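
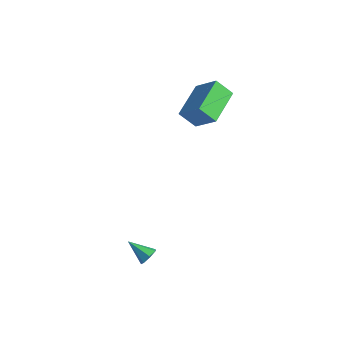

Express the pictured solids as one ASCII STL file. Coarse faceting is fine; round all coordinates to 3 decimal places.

solid 
facet normal 0.807 0.257 -0.532
outer loop
vertex 3.808 -2.49 -1.615
vertex 3.612 -2.723 -2.025
vertex 3.555 -2.238 -1.877
endloop
endfacet
facet normal -0.143 0.640 0.754
outer loop
vertex 3.808 -2.49 -1.615
vertex 3.555 -2.238 -1.877
vertex 2.628 -3.037 -1.375
endloop
endfacet
facet normal 0.806 0.257 -0.533
outer loop
vertex 3.555 -2.238 -1.877
vertex 3.612 -2.723 -2.025
vertex 3.345 -2.352 -2.25
endloop
endfacet
facet normal -0.615 0.781 0.108
outer loop
vertex 3.555 -2.238 -1.877
vertex 3.345 -2.352 -2.25
vertex 2.628 -3.037 -1.375
endloop
endfacet
facet normal 0.807 0.258 -0.532
outer loop
vertex 3.345 -2.352 -2.25
vertex 3.612 -2.723 -2.025
vertex 3.337 -2.745 -2.453
endloop
endfacet
facet normal -0.837 0.264 -0.479
outer loop
vertex 3.345 -2.352 -2.25
vertex 3.337 -2.745 -2.453
vertex 2.628 -3.037 -1.375
endloop
endfacet
facet normal 0.807 0.257 -0.532
outer loop
vertex 3.337 -2.745 -2.453
vertex 3.612 -2.723 -2.025
vertex 3.536 -3.122 -2.333
endloop
endfacet
facet normal -0.643 -0.519 -0.563
outer loop
vertex 3.337 -2.745 -2.453
vertex 3.536 -3.122 -2.333
vertex 2.628 -3.037 -1.375
endloop
endfacet
facet normal 0.807 0.257 -0.532
outer loop
vertex 3.536 -3.122 -2.333
vertex 3.612 -2.723 -2.025
vertex 3.792 -3.198 -1.981
endloop
endfacet
facet normal -0.178 -0.981 -0.082
outer loop
vertex 3.536 -3.122 -2.333
vertex 3.792 -3.198 -1.981
vertex 2.628 -3.037 -1.375
endloop
endfacet
facet normal 0.808 0.257 -0.531
outer loop
vertex 3.792 -3.198 -1.981
vertex 3.612 -2.723 -2.025
vertex 3.913 -2.917 -1.661
endloop
endfacet
facet normal 0.206 -0.773 0.601
outer loop
vertex 3.792 -3.198 -1.981
vertex 3.913 -2.917 -1.661
vertex 2.628 -3.037 -1.375
endloop
endfacet
facet normal 0.808 0.256 -0.531
outer loop
vertex 3.913 -2.917 -1.661
vertex 3.612 -2.723 -2.025
vertex 3.808 -2.49 -1.615
endloop
endfacet
facet normal 0.221 -0.050 0.974
outer loop
vertex 3.913 -2.917 -1.661
vertex 3.808 -2.49 -1.615
vertex 2.628 -3.037 -1.375
endloop
endfacet
facet normal -0.578 -0.405 0.708
outer loop
vertex 2.122 1.915 4.604
vertex 1.467 3.698 5.088
vertex 0.991 1.773 3.599
endloop
endfacet
facet normal 0.334 -0.910 -0.247
outer loop
vertex 1.633 2.222 2.812
vertex 2.122 1.915 4.604
vertex 0.991 1.773 3.599
endloop
endfacet
facet normal -0.579 -0.404 0.708
outer loop
vertex 0.991 1.773 3.599
vertex 1.467 3.698 5.088
vertex 0.336 3.556 4.082
endloop
endfacet
facet normal -0.744 -0.094 -0.661
outer loop
vertex 0.336 3.556 4.082
vertex 1.633 2.222 2.812
vertex 0.991 1.773 3.599
endloop
endfacet
facet normal 0.744 0.094 0.661
outer loop
vertex 2.122 1.915 4.604
vertex 2.109 4.147 4.301
vertex 1.467 3.698 5.088
endloop
endfacet
facet normal 0.334 -0.910 -0.247
outer loop
vertex 2.764 2.364 3.818
vertex 2.122 1.915 4.604
vertex 1.633 2.222 2.812
endloop
endfacet
facet normal 0.744 0.094 0.661
outer loop
vertex 2.764 2.364 3.818
vertex 2.109 4.147 4.301
vertex 2.122 1.915 4.604
endloop
endfacet
facet normal -0.334 0.910 0.247
outer loop
vertex 1.467 3.698 5.088
vertex 2.109 4.147 4.301
vertex 0.336 3.556 4.082
endloop
endfacet
facet normal -0.744 -0.094 -0.661
outer loop
vertex 0.978 4.005 3.296
vertex 1.633 2.222 2.812
vertex 0.336 3.556 4.082
endloop
endfacet
facet normal -0.334 0.910 0.247
outer loop
vertex 0.336 3.556 4.082
vertex 2.109 4.147 4.301
vertex 0.978 4.005 3.296
endloop
endfacet
facet normal 0.579 0.405 -0.708
outer loop
vertex 0.978 4.005 3.296
vertex 2.764 2.364 3.818
vertex 1.633 2.222 2.812
endloop
endfacet
facet normal 0.579 0.404 -0.708
outer loop
vertex 2.109 4.147 4.301
vertex 2.764 2.364 3.818
vertex 0.978 4.005 3.296
endloop
endfacet

endsolid


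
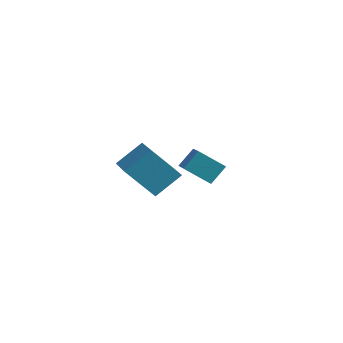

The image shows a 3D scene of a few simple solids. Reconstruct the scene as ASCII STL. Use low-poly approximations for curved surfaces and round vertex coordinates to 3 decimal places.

solid 
facet normal -0.601 0.679 -0.422
outer loop
vertex 1.573 2.348 -1.607
vertex 1.918 3.216 -0.703
vertex 2.855 2.869 -2.595
endloop
endfacet
facet normal -0.265 -0.668 -0.696
outer loop
vertex 3.762 1.844 -1.957
vertex 1.573 2.348 -1.607
vertex 2.855 2.869 -2.595
endloop
endfacet
facet normal -0.601 0.678 -0.422
outer loop
vertex 2.855 2.869 -2.595
vertex 1.918 3.216 -0.703
vertex 3.199 3.737 -1.69
endloop
endfacet
facet normal 0.754 0.306 -0.581
outer loop
vertex 3.199 3.737 -1.69
vertex 3.762 1.844 -1.957
vertex 2.855 2.869 -2.595
endloop
endfacet
facet normal -0.754 -0.306 0.581
outer loop
vertex 1.573 2.348 -1.607
vertex 2.825 2.191 -0.065
vertex 1.918 3.216 -0.703
endloop
endfacet
facet normal -0.265 -0.667 -0.696
outer loop
vertex 2.481 1.323 -0.97
vertex 1.573 2.348 -1.607
vertex 3.762 1.844 -1.957
endloop
endfacet
facet normal -0.754 -0.307 0.581
outer loop
vertex 2.481 1.323 -0.97
vertex 2.825 2.191 -0.065
vertex 1.573 2.348 -1.607
endloop
endfacet
facet normal 0.265 0.667 0.696
outer loop
vertex 1.918 3.216 -0.703
vertex 2.825 2.191 -0.065
vertex 3.199 3.737 -1.69
endloop
endfacet
facet normal 0.754 0.306 -0.582
outer loop
vertex 4.107 2.712 -1.053
vertex 3.762 1.844 -1.957
vertex 3.199 3.737 -1.69
endloop
endfacet
facet normal 0.265 0.667 0.696
outer loop
vertex 3.199 3.737 -1.69
vertex 2.825 2.191 -0.065
vertex 4.107 2.712 -1.053
endloop
endfacet
facet normal 0.601 -0.679 0.422
outer loop
vertex 4.107 2.712 -1.053
vertex 2.481 1.323 -0.97
vertex 3.762 1.844 -1.957
endloop
endfacet
facet normal 0.601 -0.678 0.422
outer loop
vertex 2.825 2.191 -0.065
vertex 2.481 1.323 -0.97
vertex 4.107 2.712 -1.053
endloop
endfacet
facet normal -0.670 0.679 -0.301
outer loop
vertex 2.077 -1.886 2.408
vertex 3.407 -1.286 0.801
vertex 1.347 -3.07 1.362
endloop
endfacet
facet normal -0.613 -0.276 0.740
outer loop
vertex 2.673 -4.414 1.959
vertex 2.077 -1.886 2.408
vertex 1.347 -3.07 1.362
endloop
endfacet
facet normal -0.670 0.679 -0.301
outer loop
vertex 1.347 -3.07 1.362
vertex 3.407 -1.286 0.801
vertex 2.677 -2.47 -0.244
endloop
endfacet
facet normal -0.419 -0.680 -0.601
outer loop
vertex 2.677 -2.47 -0.244
vertex 2.673 -4.414 1.959
vertex 1.347 -3.07 1.362
endloop
endfacet
facet normal 0.419 0.681 0.601
outer loop
vertex 2.077 -1.886 2.408
vertex 4.733 -2.63 1.398
vertex 3.407 -1.286 0.801
endloop
endfacet
facet normal -0.613 -0.276 0.741
outer loop
vertex 3.403 -3.23 3.004
vertex 2.077 -1.886 2.408
vertex 2.673 -4.414 1.959
endloop
endfacet
facet normal 0.419 0.680 0.601
outer loop
vertex 3.403 -3.23 3.004
vertex 4.733 -2.63 1.398
vertex 2.077 -1.886 2.408
endloop
endfacet
facet normal 0.613 0.276 -0.741
outer loop
vertex 3.407 -1.286 0.801
vertex 4.733 -2.63 1.398
vertex 2.677 -2.47 -0.244
endloop
endfacet
facet normal -0.419 -0.680 -0.601
outer loop
vertex 4.003 -3.814 0.352
vertex 2.673 -4.414 1.959
vertex 2.677 -2.47 -0.244
endloop
endfacet
facet normal 0.613 0.276 -0.740
outer loop
vertex 2.677 -2.47 -0.244
vertex 4.733 -2.63 1.398
vertex 4.003 -3.814 0.352
endloop
endfacet
facet normal 0.670 -0.679 0.301
outer loop
vertex 4.003 -3.814 0.352
vertex 3.403 -3.23 3.004
vertex 2.673 -4.414 1.959
endloop
endfacet
facet normal 0.670 -0.679 0.301
outer loop
vertex 4.733 -2.63 1.398
vertex 3.403 -3.23 3.004
vertex 4.003 -3.814 0.352
endloop
endfacet

endsolid


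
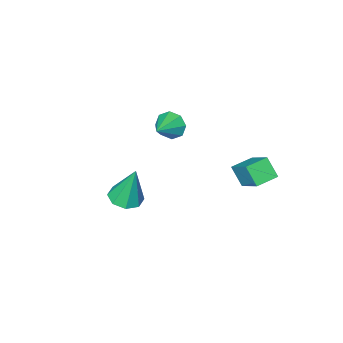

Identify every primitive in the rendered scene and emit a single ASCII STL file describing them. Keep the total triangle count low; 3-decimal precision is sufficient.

solid 
facet normal -0.987 0.065 0.145
outer loop
vertex -4.605 2.465 0.511
vertex -4.335 3.938 1.697
vertex -4.69 3.218 -0.406
endloop
endfacet
facet normal -0.141 -0.771 -0.620
outer loop
vertex -3.525 3.142 -0.577
vertex -4.605 2.465 0.511
vertex -4.69 3.218 -0.406
endloop
endfacet
facet normal -0.987 0.065 0.145
outer loop
vertex -4.69 3.218 -0.406
vertex -4.335 3.938 1.697
vertex -4.42 4.691 0.779
endloop
endfacet
facet normal -0.072 0.633 -0.771
outer loop
vertex -4.42 4.691 0.779
vertex -3.525 3.142 -0.577
vertex -4.69 3.218 -0.406
endloop
endfacet
facet normal 0.072 -0.633 0.770
outer loop
vertex -4.605 2.465 0.511
vertex -3.17 3.862 1.526
vertex -4.335 3.938 1.697
endloop
endfacet
facet normal -0.141 -0.772 -0.620
outer loop
vertex -3.44 2.389 0.341
vertex -4.605 2.465 0.511
vertex -3.525 3.142 -0.577
endloop
endfacet
facet normal 0.071 -0.633 0.771
outer loop
vertex -3.44 2.389 0.341
vertex -3.17 3.862 1.526
vertex -4.605 2.465 0.511
endloop
endfacet
facet normal 0.141 0.772 0.620
outer loop
vertex -4.335 3.938 1.697
vertex -3.17 3.862 1.526
vertex -4.42 4.691 0.779
endloop
endfacet
facet normal -0.071 0.633 -0.771
outer loop
vertex -3.255 4.615 0.609
vertex -3.525 3.142 -0.577
vertex -4.42 4.691 0.779
endloop
endfacet
facet normal 0.141 0.771 0.620
outer loop
vertex -4.42 4.691 0.779
vertex -3.17 3.862 1.526
vertex -3.255 4.615 0.609
endloop
endfacet
facet normal 0.987 -0.065 -0.144
outer loop
vertex -3.255 4.615 0.609
vertex -3.44 2.389 0.341
vertex -3.525 3.142 -0.577
endloop
endfacet
facet normal 0.987 -0.065 -0.145
outer loop
vertex -3.17 3.862 1.526
vertex -3.44 2.389 0.341
vertex -3.255 4.615 0.609
endloop
endfacet
facet normal -0.836 -0.407 -0.368
outer loop
vertex -1.723 -0.941 1.273
vertex -2.134 -0.699 1.939
vertex -1.972 -0.369 1.206
endloop
endfacet
facet normal 0.720 0.237 -0.652
outer loop
vertex -1.723 -0.941 1.273
vertex -1.972 -0.369 1.206
vertex -0.906 -0.101 2.481
endloop
endfacet
facet normal -0.836 -0.407 -0.368
outer loop
vertex -1.972 -0.369 1.206
vertex -2.134 -0.699 1.939
vertex -2.316 0.01 1.569
endloop
endfacet
facet normal 0.372 0.796 -0.478
outer loop
vertex -1.972 -0.369 1.206
vertex -2.316 0.01 1.569
vertex -0.906 -0.101 2.481
endloop
endfacet
facet normal -0.836 -0.407 -0.368
outer loop
vertex -2.316 0.01 1.569
vertex -2.134 -0.699 1.939
vertex -2.554 -0.026 2.149
endloop
endfacet
facet normal 0.030 0.997 0.074
outer loop
vertex -2.316 0.01 1.569
vertex -2.554 -0.026 2.149
vertex -0.906 -0.101 2.481
endloop
endfacet
facet normal -0.836 -0.407 -0.369
outer loop
vertex -2.554 -0.026 2.149
vertex -2.134 -0.699 1.939
vertex -2.546 -0.457 2.606
endloop
endfacet
facet normal -0.105 0.723 0.683
outer loop
vertex -2.554 -0.026 2.149
vertex -2.546 -0.457 2.606
vertex -0.906 -0.101 2.481
endloop
endfacet
facet normal -0.836 -0.406 -0.369
outer loop
vertex -2.546 -0.457 2.606
vertex -2.134 -0.699 1.939
vertex -2.297 -1.029 2.672
endloop
endfacet
facet normal 0.046 0.134 0.990
outer loop
vertex -2.546 -0.457 2.606
vertex -2.297 -1.029 2.672
vertex -0.906 -0.101 2.481
endloop
endfacet
facet normal -0.836 -0.406 -0.369
outer loop
vertex -2.297 -1.029 2.672
vertex -2.134 -0.699 1.939
vertex -1.953 -1.408 2.309
endloop
endfacet
facet normal 0.394 -0.423 0.816
outer loop
vertex -2.297 -1.029 2.672
vertex -1.953 -1.408 2.309
vertex -0.906 -0.101 2.481
endloop
endfacet
facet normal -0.836 -0.406 -0.369
outer loop
vertex -1.953 -1.408 2.309
vertex -2.134 -0.699 1.939
vertex -1.715 -1.371 1.729
endloop
endfacet
facet normal 0.736 -0.624 0.262
outer loop
vertex -1.953 -1.408 2.309
vertex -1.715 -1.371 1.729
vertex -0.906 -0.101 2.481
endloop
endfacet
facet normal -0.836 -0.406 -0.368
outer loop
vertex -1.715 -1.371 1.729
vertex -2.134 -0.699 1.939
vertex -1.723 -0.941 1.273
endloop
endfacet
facet normal 0.871 -0.350 -0.345
outer loop
vertex -1.715 -1.371 1.729
vertex -1.723 -0.941 1.273
vertex -0.906 -0.101 2.481
endloop
endfacet
facet normal 0.118 -0.225 -0.967
outer loop
vertex 3.074 2.192 0.799
vertex 2.236 2.008 0.74
vertex 2.711 2.716 0.633
endloop
endfacet
facet normal 0.734 0.606 0.306
outer loop
vertex 3.074 2.192 0.799
vertex 2.711 2.716 0.633
vertex 1.984 2.492 2.82
endloop
endfacet
facet normal 0.117 -0.225 -0.967
outer loop
vertex 2.711 2.716 0.633
vertex 2.236 2.008 0.74
vertex 2.07 2.825 0.53
endloop
endfacet
facet normal 0.143 0.979 0.148
outer loop
vertex 2.711 2.716 0.633
vertex 2.07 2.825 0.53
vertex 1.984 2.492 2.82
endloop
endfacet
facet normal 0.117 -0.225 -0.967
outer loop
vertex 2.07 2.825 0.53
vertex 2.236 2.008 0.74
vertex 1.526 2.455 0.55
endloop
endfacet
facet normal -0.557 0.824 0.099
outer loop
vertex 2.07 2.825 0.53
vertex 1.526 2.455 0.55
vertex 1.984 2.492 2.82
endloop
endfacet
facet normal 0.117 -0.226 -0.967
outer loop
vertex 1.526 2.455 0.55
vertex 2.236 2.008 0.74
vertex 1.398 1.823 0.682
endloop
endfacet
facet normal -0.954 0.233 0.189
outer loop
vertex 1.526 2.455 0.55
vertex 1.398 1.823 0.682
vertex 1.984 2.492 2.82
endloop
endfacet
facet normal 0.117 -0.226 -0.967
outer loop
vertex 1.398 1.823 0.682
vertex 2.236 2.008 0.74
vertex 1.76 1.299 0.848
endloop
endfacet
facet normal -0.816 -0.449 0.364
outer loop
vertex 1.398 1.823 0.682
vertex 1.76 1.299 0.848
vertex 1.984 2.492 2.82
endloop
endfacet
facet normal 0.117 -0.226 -0.967
outer loop
vertex 1.76 1.299 0.848
vertex 2.236 2.008 0.74
vertex 2.401 1.19 0.951
endloop
endfacet
facet normal -0.224 -0.822 0.523
outer loop
vertex 1.76 1.299 0.848
vertex 2.401 1.19 0.951
vertex 1.984 2.492 2.82
endloop
endfacet
facet normal 0.118 -0.226 -0.967
outer loop
vertex 2.401 1.19 0.951
vertex 2.236 2.008 0.74
vertex 2.945 1.56 0.931
endloop
endfacet
facet normal 0.476 -0.668 0.572
outer loop
vertex 2.401 1.19 0.951
vertex 2.945 1.56 0.931
vertex 1.984 2.492 2.82
endloop
endfacet
facet normal 0.118 -0.226 -0.967
outer loop
vertex 2.945 1.56 0.931
vertex 2.236 2.008 0.74
vertex 3.074 2.192 0.799
endloop
endfacet
facet normal 0.873 -0.077 0.482
outer loop
vertex 2.945 1.56 0.931
vertex 3.074 2.192 0.799
vertex 1.984 2.492 2.82
endloop
endfacet

endsolid


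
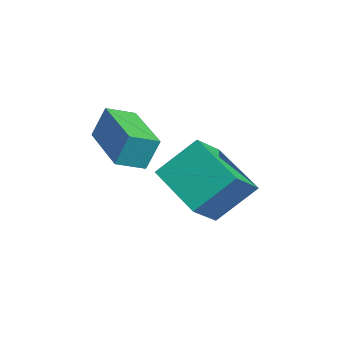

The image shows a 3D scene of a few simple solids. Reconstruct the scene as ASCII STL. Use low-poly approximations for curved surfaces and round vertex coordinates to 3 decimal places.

solid 
facet normal -0.669 0.510 -0.540
outer loop
vertex -0.087 0.491 -2.25
vertex -0.165 1.61 -1.095
vertex 1.388 1.498 -3.127
endloop
endfacet
facet normal 0.048 -0.695 -0.717
outer loop
vertex 2.185 0.89 -2.485
vertex -0.087 0.491 -2.25
vertex 1.388 1.498 -3.127
endloop
endfacet
facet normal -0.669 0.511 -0.540
outer loop
vertex 1.388 1.498 -3.127
vertex -0.165 1.61 -1.095
vertex 1.311 2.617 -1.972
endloop
endfacet
facet normal 0.741 0.506 -0.441
outer loop
vertex 1.311 2.617 -1.972
vertex 2.185 0.89 -2.485
vertex 1.388 1.498 -3.127
endloop
endfacet
facet normal -0.741 -0.506 0.441
outer loop
vertex -0.087 0.491 -2.25
vertex 0.632 1.002 -0.453
vertex -0.165 1.61 -1.095
endloop
endfacet
facet normal 0.048 -0.695 -0.717
outer loop
vertex 0.709 -0.117 -1.608
vertex -0.087 0.491 -2.25
vertex 2.185 0.89 -2.485
endloop
endfacet
facet normal -0.742 -0.506 0.441
outer loop
vertex 0.709 -0.117 -1.608
vertex 0.632 1.002 -0.453
vertex -0.087 0.491 -2.25
endloop
endfacet
facet normal -0.048 0.695 0.717
outer loop
vertex -0.165 1.61 -1.095
vertex 0.632 1.002 -0.453
vertex 1.311 2.617 -1.972
endloop
endfacet
facet normal 0.742 0.506 -0.440
outer loop
vertex 2.107 2.009 -1.33
vertex 2.185 0.89 -2.485
vertex 1.311 2.617 -1.972
endloop
endfacet
facet normal -0.048 0.695 0.717
outer loop
vertex 1.311 2.617 -1.972
vertex 0.632 1.002 -0.453
vertex 2.107 2.009 -1.33
endloop
endfacet
facet normal 0.669 -0.511 0.540
outer loop
vertex 2.107 2.009 -1.33
vertex 0.709 -0.117 -1.608
vertex 2.185 0.89 -2.485
endloop
endfacet
facet normal 0.669 -0.511 0.539
outer loop
vertex 0.632 1.002 -0.453
vertex 0.709 -0.117 -1.608
vertex 2.107 2.009 -1.33
endloop
endfacet
facet normal -0.929 -0.323 0.181
outer loop
vertex 2.0 -1.357 1.116
vertex 1.682 -0.595 0.842
vertex 1.942 -1.723 0.165
endloop
endfacet
facet normal 0.365 -0.876 0.315
outer loop
vertex 3.838 -1.065 -0.202
vertex 2.0 -1.357 1.116
vertex 1.942 -1.723 0.165
endloop
endfacet
facet normal -0.930 -0.322 0.180
outer loop
vertex 1.942 -1.723 0.165
vertex 1.682 -0.595 0.842
vertex 1.625 -0.961 -0.109
endloop
endfacet
facet normal -0.056 -0.358 -0.932
outer loop
vertex 1.625 -0.961 -0.109
vertex 3.838 -1.065 -0.202
vertex 1.942 -1.723 0.165
endloop
endfacet
facet normal 0.056 0.358 0.932
outer loop
vertex 2.0 -1.357 1.116
vertex 3.578 0.063 0.475
vertex 1.682 -0.595 0.842
endloop
endfacet
facet normal 0.365 -0.876 0.315
outer loop
vertex 3.895 -0.699 0.749
vertex 2.0 -1.357 1.116
vertex 3.838 -1.065 -0.202
endloop
endfacet
facet normal 0.056 0.358 0.932
outer loop
vertex 3.895 -0.699 0.749
vertex 3.578 0.063 0.475
vertex 2.0 -1.357 1.116
endloop
endfacet
facet normal -0.365 0.876 -0.315
outer loop
vertex 1.682 -0.595 0.842
vertex 3.578 0.063 0.475
vertex 1.625 -0.961 -0.109
endloop
endfacet
facet normal -0.056 -0.358 -0.932
outer loop
vertex 3.52 -0.303 -0.476
vertex 3.838 -1.065 -0.202
vertex 1.625 -0.961 -0.109
endloop
endfacet
facet normal -0.365 0.876 -0.315
outer loop
vertex 1.625 -0.961 -0.109
vertex 3.578 0.063 0.475
vertex 3.52 -0.303 -0.476
endloop
endfacet
facet normal 0.929 0.323 -0.180
outer loop
vertex 3.52 -0.303 -0.476
vertex 3.895 -0.699 0.749
vertex 3.838 -1.065 -0.202
endloop
endfacet
facet normal 0.929 0.322 -0.181
outer loop
vertex 3.578 0.063 0.475
vertex 3.895 -0.699 0.749
vertex 3.52 -0.303 -0.476
endloop
endfacet

endsolid


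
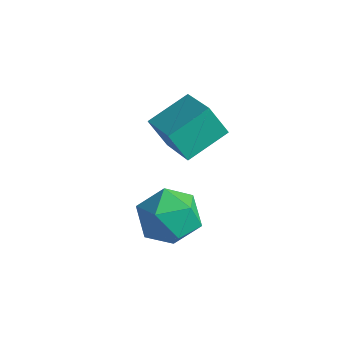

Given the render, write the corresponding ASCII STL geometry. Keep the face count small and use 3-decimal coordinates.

solid 
facet normal -0.439 0.757 0.483
outer loop
vertex -1.391 2.561 -2.637
vertex -2.155 2.267 -2.871
vertex -1.804 2.005 -2.141
endloop
endfacet
facet normal 0.175 0.580 0.796
outer loop
vertex -1.391 2.561 -2.637
vertex -1.804 2.005 -2.141
vertex -0.965 1.923 -2.266
endloop
endfacet
facet normal 0.696 0.646 0.312
outer loop
vertex -1.391 2.561 -2.637
vertex -0.965 1.923 -2.266
vertex -0.798 2.133 -3.074
endloop
endfacet
facet normal 0.403 0.865 -0.300
outer loop
vertex -1.391 2.561 -2.637
vertex -0.798 2.133 -3.074
vertex -1.533 2.346 -3.448
endloop
endfacet
facet normal -0.300 0.934 -0.195
outer loop
vertex -1.391 2.561 -2.637
vertex -1.533 2.346 -3.448
vertex -2.155 2.267 -2.871
endloop
endfacet
facet normal 0.136 -0.108 0.985
outer loop
vertex -0.965 1.923 -2.266
vertex -1.804 2.005 -2.141
vertex -1.467 1.234 -2.272
endloop
endfacet
facet normal -0.860 0.180 0.478
outer loop
vertex -1.804 2.005 -2.141
vertex -2.155 2.267 -2.871
vertex -2.202 1.447 -2.646
endloop
endfacet
facet normal -0.633 0.466 -0.618
outer loop
vertex -2.155 2.267 -2.871
vertex -1.533 2.346 -3.448
vertex -2.035 1.657 -3.454
endloop
endfacet
facet normal 0.504 0.354 -0.788
outer loop
vertex -1.533 2.346 -3.448
vertex -0.798 2.133 -3.074
vertex -1.196 1.575 -3.579
endloop
endfacet
facet normal 0.979 -0.001 0.202
outer loop
vertex -0.798 2.133 -3.074
vertex -0.965 1.923 -2.266
vertex -0.845 1.313 -2.849
endloop
endfacet
facet normal -0.403 -0.865 0.300
outer loop
vertex -1.609 1.019 -3.083
vertex -1.467 1.234 -2.272
vertex -2.202 1.447 -2.646
endloop
endfacet
facet normal -0.696 -0.646 -0.312
outer loop
vertex -1.609 1.019 -3.083
vertex -2.202 1.447 -2.646
vertex -2.035 1.657 -3.454
endloop
endfacet
facet normal -0.175 -0.580 -0.796
outer loop
vertex -1.609 1.019 -3.083
vertex -2.035 1.657 -3.454
vertex -1.196 1.575 -3.579
endloop
endfacet
facet normal 0.439 -0.757 -0.483
outer loop
vertex -1.609 1.019 -3.083
vertex -1.196 1.575 -3.579
vertex -0.845 1.313 -2.849
endloop
endfacet
facet normal 0.300 -0.934 0.195
outer loop
vertex -1.609 1.019 -3.083
vertex -0.845 1.313 -2.849
vertex -1.467 1.234 -2.272
endloop
endfacet
facet normal -0.504 -0.354 0.788
outer loop
vertex -2.202 1.447 -2.646
vertex -1.467 1.234 -2.272
vertex -1.804 2.005 -2.141
endloop
endfacet
facet normal -0.979 0.001 -0.202
outer loop
vertex -2.035 1.657 -3.454
vertex -2.202 1.447 -2.646
vertex -2.155 2.267 -2.871
endloop
endfacet
facet normal -0.136 0.108 -0.985
outer loop
vertex -1.196 1.575 -3.579
vertex -2.035 1.657 -3.454
vertex -1.533 2.346 -3.448
endloop
endfacet
facet normal 0.860 -0.180 -0.478
outer loop
vertex -0.845 1.313 -2.849
vertex -1.196 1.575 -3.579
vertex -0.798 2.133 -3.074
endloop
endfacet
facet normal 0.633 -0.466 0.618
outer loop
vertex -1.467 1.234 -2.272
vertex -0.845 1.313 -2.849
vertex -0.965 1.923 -2.266
endloop
endfacet
facet normal -0.526 -0.150 0.837
outer loop
vertex -1.409 3.162 0.301
vertex -2.434 3.699 -0.247
vertex -1.754 2.088 -0.108
endloop
endfacet
facet normal 0.800 -0.420 0.428
outer loop
vertex -1.286 2.221 -0.853
vertex -1.409 3.162 0.301
vertex -1.754 2.088 -0.108
endloop
endfacet
facet normal -0.526 -0.150 0.837
outer loop
vertex -1.754 2.088 -0.108
vertex -2.434 3.699 -0.247
vertex -2.779 2.625 -0.656
endloop
endfacet
facet normal -0.287 -0.895 -0.340
outer loop
vertex -2.779 2.625 -0.656
vertex -1.286 2.221 -0.853
vertex -1.754 2.088 -0.108
endloop
endfacet
facet normal 0.287 0.895 0.340
outer loop
vertex -1.409 3.162 0.301
vertex -1.966 3.832 -0.992
vertex -2.434 3.699 -0.247
endloop
endfacet
facet normal 0.800 -0.420 0.428
outer loop
vertex -0.941 3.295 -0.444
vertex -1.409 3.162 0.301
vertex -1.286 2.221 -0.853
endloop
endfacet
facet normal 0.287 0.895 0.340
outer loop
vertex -0.941 3.295 -0.444
vertex -1.966 3.832 -0.992
vertex -1.409 3.162 0.301
endloop
endfacet
facet normal -0.800 0.420 -0.428
outer loop
vertex -2.434 3.699 -0.247
vertex -1.966 3.832 -0.992
vertex -2.779 2.625 -0.656
endloop
endfacet
facet normal -0.287 -0.895 -0.340
outer loop
vertex -2.311 2.758 -1.401
vertex -1.286 2.221 -0.853
vertex -2.779 2.625 -0.656
endloop
endfacet
facet normal -0.800 0.420 -0.428
outer loop
vertex -2.779 2.625 -0.656
vertex -1.966 3.832 -0.992
vertex -2.311 2.758 -1.401
endloop
endfacet
facet normal 0.526 0.150 -0.837
outer loop
vertex -2.311 2.758 -1.401
vertex -0.941 3.295 -0.444
vertex -1.286 2.221 -0.853
endloop
endfacet
facet normal 0.526 0.150 -0.837
outer loop
vertex -1.966 3.832 -0.992
vertex -0.941 3.295 -0.444
vertex -2.311 2.758 -1.401
endloop
endfacet

endsolid


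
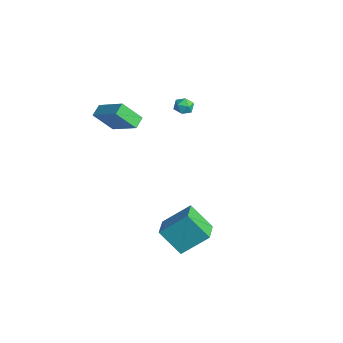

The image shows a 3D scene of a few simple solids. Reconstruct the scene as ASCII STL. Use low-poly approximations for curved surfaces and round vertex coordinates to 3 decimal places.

solid 
facet normal -0.533 0.745 0.401
outer loop
vertex -4.593 -2.698 3.415
vertex -2.874 -2.064 4.522
vertex -4.133 -1.67 2.114
endloop
endfacet
facet normal -0.803 -0.296 -0.518
outer loop
vertex -3.686 -2.296 1.778
vertex -4.593 -2.698 3.415
vertex -4.133 -1.67 2.114
endloop
endfacet
facet normal -0.533 0.745 0.401
outer loop
vertex -4.133 -1.67 2.114
vertex -2.874 -2.064 4.522
vertex -2.415 -1.036 3.221
endloop
endfacet
facet normal 0.267 0.597 -0.757
outer loop
vertex -2.415 -1.036 3.221
vertex -3.686 -2.296 1.778
vertex -4.133 -1.67 2.114
endloop
endfacet
facet normal -0.267 -0.597 0.757
outer loop
vertex -4.593 -2.698 3.415
vertex -2.427 -2.69 4.186
vertex -2.874 -2.064 4.522
endloop
endfacet
facet normal -0.803 -0.297 -0.518
outer loop
vertex -4.145 -3.324 3.079
vertex -4.593 -2.698 3.415
vertex -3.686 -2.296 1.778
endloop
endfacet
facet normal -0.267 -0.597 0.756
outer loop
vertex -4.145 -3.324 3.079
vertex -2.427 -2.69 4.186
vertex -4.593 -2.698 3.415
endloop
endfacet
facet normal 0.803 0.296 0.517
outer loop
vertex -2.874 -2.064 4.522
vertex -2.427 -2.69 4.186
vertex -2.415 -1.036 3.221
endloop
endfacet
facet normal 0.267 0.597 -0.756
outer loop
vertex -1.967 -1.662 2.885
vertex -3.686 -2.296 1.778
vertex -2.415 -1.036 3.221
endloop
endfacet
facet normal 0.802 0.296 0.518
outer loop
vertex -2.415 -1.036 3.221
vertex -2.427 -2.69 4.186
vertex -1.967 -1.662 2.885
endloop
endfacet
facet normal 0.533 -0.745 -0.401
outer loop
vertex -1.967 -1.662 2.885
vertex -4.145 -3.324 3.079
vertex -3.686 -2.296 1.778
endloop
endfacet
facet normal 0.533 -0.745 -0.400
outer loop
vertex -2.427 -2.69 4.186
vertex -4.145 -3.324 3.079
vertex -1.967 -1.662 2.885
endloop
endfacet
facet normal -0.549 -0.420 0.722
outer loop
vertex 3.782 -1.476 -0.535
vertex 2.54 -0.601 -0.971
vertex 3.2 -2.95 -1.835
endloop
endfacet
facet normal 0.786 -0.553 0.276
outer loop
vertex 4.26 -2.139 -3.229
vertex 3.782 -1.476 -0.535
vertex 3.2 -2.95 -1.835
endloop
endfacet
facet normal -0.549 -0.420 0.722
outer loop
vertex 3.2 -2.95 -1.835
vertex 2.54 -0.601 -0.971
vertex 1.958 -2.075 -2.271
endloop
endfacet
facet normal -0.284 -0.719 -0.634
outer loop
vertex 1.958 -2.075 -2.271
vertex 4.26 -2.139 -3.229
vertex 3.2 -2.95 -1.835
endloop
endfacet
facet normal 0.284 0.719 0.634
outer loop
vertex 3.782 -1.476 -0.535
vertex 3.6 0.21 -2.365
vertex 2.54 -0.601 -0.971
endloop
endfacet
facet normal 0.786 -0.553 0.276
outer loop
vertex 4.842 -0.665 -1.929
vertex 3.782 -1.476 -0.535
vertex 4.26 -2.139 -3.229
endloop
endfacet
facet normal 0.284 0.719 0.634
outer loop
vertex 4.842 -0.665 -1.929
vertex 3.6 0.21 -2.365
vertex 3.782 -1.476 -0.535
endloop
endfacet
facet normal -0.786 0.553 -0.276
outer loop
vertex 2.54 -0.601 -0.971
vertex 3.6 0.21 -2.365
vertex 1.958 -2.075 -2.271
endloop
endfacet
facet normal -0.284 -0.719 -0.634
outer loop
vertex 3.018 -1.264 -3.665
vertex 4.26 -2.139 -3.229
vertex 1.958 -2.075 -2.271
endloop
endfacet
facet normal -0.786 0.553 -0.276
outer loop
vertex 1.958 -2.075 -2.271
vertex 3.6 0.21 -2.365
vertex 3.018 -1.264 -3.665
endloop
endfacet
facet normal 0.549 0.420 -0.722
outer loop
vertex 3.018 -1.264 -3.665
vertex 4.842 -0.665 -1.929
vertex 4.26 -2.139 -3.229
endloop
endfacet
facet normal 0.549 0.420 -0.722
outer loop
vertex 3.6 0.21 -2.365
vertex 4.842 -0.665 -1.929
vertex 3.018 -1.264 -3.665
endloop
endfacet
facet normal -0.754 0.557 -0.348
outer loop
vertex -3.782 2.744 1.736
vertex -4.197 2.234 1.819
vertex -4.103 2.668 2.31
endloop
endfacet
facet normal -0.267 0.963 -0.022
outer loop
vertex -3.782 2.744 1.736
vertex -4.103 2.668 2.31
vertex -3.465 2.845 2.309
endloop
endfacet
facet normal 0.359 0.865 -0.351
outer loop
vertex -3.782 2.744 1.736
vertex -3.465 2.845 2.309
vertex -3.164 2.52 1.816
endloop
endfacet
facet normal 0.258 0.396 -0.881
outer loop
vertex -3.782 2.744 1.736
vertex -3.164 2.52 1.816
vertex -3.616 2.142 1.514
endloop
endfacet
facet normal -0.429 0.206 -0.879
outer loop
vertex -3.782 2.744 1.736
vertex -3.616 2.142 1.514
vertex -4.197 2.234 1.819
endloop
endfacet
facet normal -0.202 0.734 0.649
outer loop
vertex -3.465 2.845 2.309
vertex -4.103 2.668 2.31
vertex -3.684 2.398 2.746
endloop
endfacet
facet normal -0.990 0.076 0.123
outer loop
vertex -4.103 2.668 2.31
vertex -4.197 2.234 1.819
vertex -4.136 2.02 2.444
endloop
endfacet
facet normal -0.464 -0.492 -0.736
outer loop
vertex -4.197 2.234 1.819
vertex -3.616 2.142 1.514
vertex -3.835 1.695 1.951
endloop
endfacet
facet normal 0.649 -0.186 -0.738
outer loop
vertex -3.616 2.142 1.514
vertex -3.164 2.52 1.816
vertex -3.197 1.872 1.95
endloop
endfacet
facet normal 0.811 0.573 0.117
outer loop
vertex -3.164 2.52 1.816
vertex -3.465 2.845 2.309
vertex -3.103 2.306 2.441
endloop
endfacet
facet normal -0.258 -0.396 0.881
outer loop
vertex -3.518 1.796 2.524
vertex -3.684 2.398 2.746
vertex -4.136 2.02 2.444
endloop
endfacet
facet normal -0.359 -0.865 0.351
outer loop
vertex -3.518 1.796 2.524
vertex -4.136 2.02 2.444
vertex -3.835 1.695 1.951
endloop
endfacet
facet normal 0.267 -0.963 0.022
outer loop
vertex -3.518 1.796 2.524
vertex -3.835 1.695 1.951
vertex -3.197 1.872 1.95
endloop
endfacet
facet normal 0.754 -0.557 0.348
outer loop
vertex -3.518 1.796 2.524
vertex -3.197 1.872 1.95
vertex -3.103 2.306 2.441
endloop
endfacet
facet normal 0.429 -0.206 0.879
outer loop
vertex -3.518 1.796 2.524
vertex -3.103 2.306 2.441
vertex -3.684 2.398 2.746
endloop
endfacet
facet normal -0.649 0.186 0.738
outer loop
vertex -4.136 2.02 2.444
vertex -3.684 2.398 2.746
vertex -4.103 2.668 2.31
endloop
endfacet
facet normal -0.811 -0.573 -0.117
outer loop
vertex -3.835 1.695 1.951
vertex -4.136 2.02 2.444
vertex -4.197 2.234 1.819
endloop
endfacet
facet normal 0.202 -0.734 -0.649
outer loop
vertex -3.197 1.872 1.95
vertex -3.835 1.695 1.951
vertex -3.616 2.142 1.514
endloop
endfacet
facet normal 0.990 -0.076 -0.123
outer loop
vertex -3.103 2.306 2.441
vertex -3.197 1.872 1.95
vertex -3.164 2.52 1.816
endloop
endfacet
facet normal 0.464 0.492 0.736
outer loop
vertex -3.684 2.398 2.746
vertex -3.103 2.306 2.441
vertex -3.465 2.845 2.309
endloop
endfacet

endsolid


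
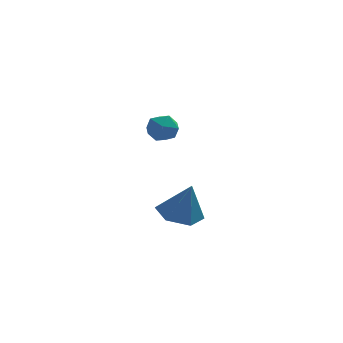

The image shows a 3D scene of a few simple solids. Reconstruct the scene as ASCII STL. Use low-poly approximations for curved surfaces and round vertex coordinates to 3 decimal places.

solid 
facet normal -0.272 0.161 -0.949
outer loop
vertex 0.722 2.634 -3.143
vertex -0.321 2.698 -2.833
vertex 0.296 3.596 -2.858
endloop
endfacet
facet normal 0.907 0.320 0.275
outer loop
vertex 0.722 2.634 -3.143
vertex 0.296 3.596 -2.858
vertex 0.181 2.402 -1.087
endloop
endfacet
facet normal -0.272 0.161 -0.949
outer loop
vertex 0.296 3.596 -2.858
vertex -0.321 2.698 -2.833
vertex -0.747 3.66 -2.548
endloop
endfacet
facet normal 0.214 0.803 0.556
outer loop
vertex 0.296 3.596 -2.858
vertex -0.747 3.66 -2.548
vertex 0.181 2.402 -1.087
endloop
endfacet
facet normal -0.273 0.160 -0.949
outer loop
vertex -0.747 3.66 -2.548
vertex -0.321 2.698 -2.833
vertex -1.364 2.761 -2.522
endloop
endfacet
facet normal -0.568 0.410 0.714
outer loop
vertex -0.747 3.66 -2.548
vertex -1.364 2.761 -2.522
vertex 0.181 2.402 -1.087
endloop
endfacet
facet normal -0.273 0.160 -0.949
outer loop
vertex -1.364 2.761 -2.522
vertex -0.321 2.698 -2.833
vertex -0.938 1.799 -2.807
endloop
endfacet
facet normal -0.658 -0.466 0.591
outer loop
vertex -1.364 2.761 -2.522
vertex -0.938 1.799 -2.807
vertex 0.181 2.402 -1.087
endloop
endfacet
facet normal -0.273 0.160 -0.949
outer loop
vertex -0.938 1.799 -2.807
vertex -0.321 2.698 -2.833
vertex 0.105 1.736 -3.118
endloop
endfacet
facet normal 0.035 -0.950 0.310
outer loop
vertex -0.938 1.799 -2.807
vertex 0.105 1.736 -3.118
vertex 0.181 2.402 -1.087
endloop
endfacet
facet normal -0.272 0.161 -0.949
outer loop
vertex 0.105 1.736 -3.118
vertex -0.321 2.698 -2.833
vertex 0.722 2.634 -3.143
endloop
endfacet
facet normal 0.817 -0.557 0.152
outer loop
vertex 0.105 1.736 -3.118
vertex 0.722 2.634 -3.143
vertex 0.181 2.402 -1.087
endloop
endfacet
facet normal -0.701 0.540 0.465
outer loop
vertex -1.728 0.928 2.977
vertex -1.587 0.542 3.637
vertex -1.193 1.193 3.476
endloop
endfacet
facet normal -0.397 0.916 -0.061
outer loop
vertex -1.728 0.928 2.977
vertex -1.193 1.193 3.476
vertex -1.051 1.204 2.711
endloop
endfacet
facet normal -0.490 0.557 -0.670
outer loop
vertex -1.728 0.928 2.977
vertex -1.051 1.204 2.711
vertex -1.357 0.56 2.4
endloop
endfacet
facet normal -0.852 -0.041 -0.522
outer loop
vertex -1.728 0.928 2.977
vertex -1.357 0.56 2.4
vertex -1.688 0.151 2.972
endloop
endfacet
facet normal -0.982 -0.052 0.180
outer loop
vertex -1.728 0.928 2.977
vertex -1.688 0.151 2.972
vertex -1.587 0.542 3.637
endloop
endfacet
facet normal 0.303 0.950 0.070
outer loop
vertex -1.051 1.204 2.711
vertex -1.193 1.193 3.476
vertex -0.492 0.989 3.208
endloop
endfacet
facet normal -0.189 0.342 0.920
outer loop
vertex -1.193 1.193 3.476
vertex -1.587 0.542 3.637
vertex -0.823 0.58 3.78
endloop
endfacet
facet normal -0.643 -0.613 0.458
outer loop
vertex -1.587 0.542 3.637
vertex -1.688 0.151 2.972
vertex -1.129 -0.064 3.469
endloop
endfacet
facet normal -0.432 -0.596 -0.676
outer loop
vertex -1.688 0.151 2.972
vertex -1.357 0.56 2.4
vertex -0.987 -0.053 2.704
endloop
endfacet
facet normal 0.153 0.370 -0.916
outer loop
vertex -1.357 0.56 2.4
vertex -1.051 1.204 2.711
vertex -0.593 0.598 2.543
endloop
endfacet
facet normal 0.852 0.041 0.522
outer loop
vertex -0.452 0.212 3.203
vertex -0.492 0.989 3.208
vertex -0.823 0.58 3.78
endloop
endfacet
facet normal 0.490 -0.557 0.670
outer loop
vertex -0.452 0.212 3.203
vertex -0.823 0.58 3.78
vertex -1.129 -0.064 3.469
endloop
endfacet
facet normal 0.397 -0.916 0.061
outer loop
vertex -0.452 0.212 3.203
vertex -1.129 -0.064 3.469
vertex -0.987 -0.053 2.704
endloop
endfacet
facet normal 0.701 -0.540 -0.465
outer loop
vertex -0.452 0.212 3.203
vertex -0.987 -0.053 2.704
vertex -0.593 0.598 2.543
endloop
endfacet
facet normal 0.982 0.052 -0.180
outer loop
vertex -0.452 0.212 3.203
vertex -0.593 0.598 2.543
vertex -0.492 0.989 3.208
endloop
endfacet
facet normal 0.432 0.596 0.676
outer loop
vertex -0.823 0.58 3.78
vertex -0.492 0.989 3.208
vertex -1.193 1.193 3.476
endloop
endfacet
facet normal -0.153 -0.370 0.916
outer loop
vertex -1.129 -0.064 3.469
vertex -0.823 0.58 3.78
vertex -1.587 0.542 3.637
endloop
endfacet
facet normal -0.303 -0.950 -0.070
outer loop
vertex -0.987 -0.053 2.704
vertex -1.129 -0.064 3.469
vertex -1.688 0.151 2.972
endloop
endfacet
facet normal 0.189 -0.342 -0.920
outer loop
vertex -0.593 0.598 2.543
vertex -0.987 -0.053 2.704
vertex -1.357 0.56 2.4
endloop
endfacet
facet normal 0.643 0.613 -0.458
outer loop
vertex -0.492 0.989 3.208
vertex -0.593 0.598 2.543
vertex -1.051 1.204 2.711
endloop
endfacet

endsolid


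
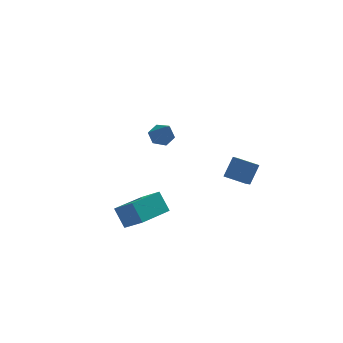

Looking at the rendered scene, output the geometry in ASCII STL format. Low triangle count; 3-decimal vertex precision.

solid 
facet normal -0.449 0.635 -0.629
outer loop
vertex -3.292 -2.733 2.519
vertex -1.559 -1.801 2.223
vertex -3.048 -3.483 1.588
endloop
endfacet
facet normal -0.870 -0.469 0.150
outer loop
vertex -2.441 -4.339 2.437
vertex -3.292 -2.733 2.519
vertex -3.048 -3.483 1.588
endloop
endfacet
facet normal -0.449 0.635 -0.629
outer loop
vertex -3.048 -3.483 1.588
vertex -1.559 -1.801 2.223
vertex -1.315 -2.55 1.292
endloop
endfacet
facet normal 0.201 -0.615 -0.763
outer loop
vertex -1.315 -2.55 1.292
vertex -2.441 -4.339 2.437
vertex -3.048 -3.483 1.588
endloop
endfacet
facet normal -0.200 0.615 0.763
outer loop
vertex -3.292 -2.733 2.519
vertex -0.952 -2.657 3.072
vertex -1.559 -1.801 2.223
endloop
endfacet
facet normal -0.871 -0.469 0.149
outer loop
vertex -2.685 -3.59 3.368
vertex -3.292 -2.733 2.519
vertex -2.441 -4.339 2.437
endloop
endfacet
facet normal -0.200 0.614 0.763
outer loop
vertex -2.685 -3.59 3.368
vertex -0.952 -2.657 3.072
vertex -3.292 -2.733 2.519
endloop
endfacet
facet normal 0.870 0.469 -0.149
outer loop
vertex -1.559 -1.801 2.223
vertex -0.952 -2.657 3.072
vertex -1.315 -2.55 1.292
endloop
endfacet
facet normal 0.200 -0.614 -0.763
outer loop
vertex -0.708 -3.407 2.141
vertex -2.441 -4.339 2.437
vertex -1.315 -2.55 1.292
endloop
endfacet
facet normal 0.871 0.469 -0.149
outer loop
vertex -1.315 -2.55 1.292
vertex -0.952 -2.657 3.072
vertex -0.708 -3.407 2.141
endloop
endfacet
facet normal 0.449 -0.635 0.629
outer loop
vertex -0.708 -3.407 2.141
vertex -2.685 -3.59 3.368
vertex -2.441 -4.339 2.437
endloop
endfacet
facet normal 0.449 -0.635 0.629
outer loop
vertex -0.952 -2.657 3.072
vertex -2.685 -3.59 3.368
vertex -0.708 -3.407 2.141
endloop
endfacet
facet normal -0.536 -0.358 -0.765
outer loop
vertex 3.713 -2.405 2.228
vertex 2.849 -1.604 2.458
vertex 4.37 -1.431 1.311
endloop
endfacet
facet normal 0.720 -0.667 -0.192
outer loop
vertex 5.051 -0.976 2.282
vertex 3.713 -2.405 2.228
vertex 4.37 -1.431 1.311
endloop
endfacet
facet normal -0.536 -0.359 -0.764
outer loop
vertex 4.37 -1.431 1.311
vertex 2.849 -1.604 2.458
vertex 3.506 -0.631 1.541
endloop
endfacet
facet normal 0.441 0.653 -0.615
outer loop
vertex 3.506 -0.631 1.541
vertex 5.051 -0.976 2.282
vertex 4.37 -1.431 1.311
endloop
endfacet
facet normal -0.441 -0.653 0.616
outer loop
vertex 3.713 -2.405 2.228
vertex 3.53 -1.149 3.429
vertex 2.849 -1.604 2.458
endloop
endfacet
facet normal 0.720 -0.667 -0.192
outer loop
vertex 4.394 -1.949 3.199
vertex 3.713 -2.405 2.228
vertex 5.051 -0.976 2.282
endloop
endfacet
facet normal -0.441 -0.653 0.616
outer loop
vertex 4.394 -1.949 3.199
vertex 3.53 -1.149 3.429
vertex 3.713 -2.405 2.228
endloop
endfacet
facet normal -0.720 0.667 0.192
outer loop
vertex 2.849 -1.604 2.458
vertex 3.53 -1.149 3.429
vertex 3.506 -0.631 1.541
endloop
endfacet
facet normal 0.441 0.653 -0.616
outer loop
vertex 4.187 -0.175 2.512
vertex 5.051 -0.976 2.282
vertex 3.506 -0.631 1.541
endloop
endfacet
facet normal -0.720 0.667 0.192
outer loop
vertex 3.506 -0.631 1.541
vertex 3.53 -1.149 3.429
vertex 4.187 -0.175 2.512
endloop
endfacet
facet normal 0.536 0.359 0.764
outer loop
vertex 4.187 -0.175 2.512
vertex 4.394 -1.949 3.199
vertex 5.051 -0.976 2.282
endloop
endfacet
facet normal 0.536 0.359 0.765
outer loop
vertex 3.53 -1.149 3.429
vertex 4.394 -1.949 3.199
vertex 4.187 -0.175 2.512
endloop
endfacet
facet normal 0.020 0.628 -0.778
outer loop
vertex 2.055 3.791 2.805
vertex 1.46 3.482 2.54
vertex 1.406 4.041 2.99
endloop
endfacet
facet normal 0.406 0.475 0.781
outer loop
vertex 2.055 3.791 2.805
vertex 1.406 4.041 2.99
vertex 1.42 2.238 4.08
endloop
endfacet
facet normal 0.021 0.628 -0.778
outer loop
vertex 1.406 4.041 2.99
vertex 1.46 3.482 2.54
vertex 0.811 3.733 2.725
endloop
endfacet
facet normal -0.544 0.431 0.720
outer loop
vertex 1.406 4.041 2.99
vertex 0.811 3.733 2.725
vertex 1.42 2.238 4.08
endloop
endfacet
facet normal 0.021 0.627 -0.778
outer loop
vertex 0.811 3.733 2.725
vertex 1.46 3.482 2.54
vertex 0.866 3.173 2.275
endloop
endfacet
facet normal -0.957 -0.233 0.173
outer loop
vertex 0.811 3.733 2.725
vertex 0.866 3.173 2.275
vertex 1.42 2.238 4.08
endloop
endfacet
facet normal 0.020 0.628 -0.778
outer loop
vertex 0.866 3.173 2.275
vertex 1.46 3.482 2.54
vertex 1.515 2.923 2.09
endloop
endfacet
facet normal -0.418 -0.853 -0.313
outer loop
vertex 0.866 3.173 2.275
vertex 1.515 2.923 2.09
vertex 1.42 2.238 4.08
endloop
endfacet
facet normal 0.021 0.628 -0.778
outer loop
vertex 1.515 2.923 2.09
vertex 1.46 3.482 2.54
vertex 2.11 3.231 2.355
endloop
endfacet
facet normal 0.531 -0.809 -0.253
outer loop
vertex 1.515 2.923 2.09
vertex 2.11 3.231 2.355
vertex 1.42 2.238 4.08
endloop
endfacet
facet normal 0.021 0.627 -0.778
outer loop
vertex 2.11 3.231 2.355
vertex 1.46 3.482 2.54
vertex 2.055 3.791 2.805
endloop
endfacet
facet normal 0.945 -0.144 0.295
outer loop
vertex 2.11 3.231 2.355
vertex 2.055 3.791 2.805
vertex 1.42 2.238 4.08
endloop
endfacet

endsolid


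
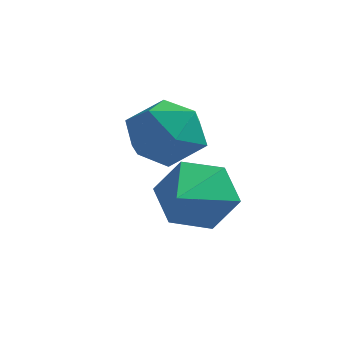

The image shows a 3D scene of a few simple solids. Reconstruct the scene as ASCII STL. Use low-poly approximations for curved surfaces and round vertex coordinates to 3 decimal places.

solid 
facet normal -0.148 0.933 -0.327
outer loop
vertex 4.179 0.691 -2.347
vertex 3.824 0.851 -1.73
vertex 4.546 0.951 -1.772
endloop
endfacet
facet normal 0.819 -0.489 -0.302
outer loop
vertex 4.179 0.691 -2.347
vertex 4.546 0.951 -1.772
vertex 3.996 -0.231 -1.35
endloop
endfacet
facet normal -0.148 0.933 -0.327
outer loop
vertex 4.546 0.951 -1.772
vertex 3.824 0.851 -1.73
vertex 4.191 1.111 -1.155
endloop
endfacet
facet normal 0.827 -0.197 0.527
outer loop
vertex 4.546 0.951 -1.772
vertex 4.191 1.111 -1.155
vertex 3.996 -0.231 -1.35
endloop
endfacet
facet normal -0.148 0.933 -0.327
outer loop
vertex 4.191 1.111 -1.155
vertex 3.824 0.851 -1.73
vertex 3.469 1.011 -1.113
endloop
endfacet
facet normal 0.079 -0.155 0.985
outer loop
vertex 4.191 1.111 -1.155
vertex 3.469 1.011 -1.113
vertex 3.996 -0.231 -1.35
endloop
endfacet
facet normal -0.148 0.933 -0.327
outer loop
vertex 3.469 1.011 -1.113
vertex 3.824 0.851 -1.73
vertex 3.102 0.751 -1.688
endloop
endfacet
facet normal -0.677 -0.405 0.615
outer loop
vertex 3.469 1.011 -1.113
vertex 3.102 0.751 -1.688
vertex 3.996 -0.231 -1.35
endloop
endfacet
facet normal -0.148 0.933 -0.327
outer loop
vertex 3.102 0.751 -1.688
vertex 3.824 0.851 -1.73
vertex 3.457 0.591 -2.305
endloop
endfacet
facet normal -0.685 -0.697 -0.213
outer loop
vertex 3.102 0.751 -1.688
vertex 3.457 0.591 -2.305
vertex 3.996 -0.231 -1.35
endloop
endfacet
facet normal -0.148 0.933 -0.327
outer loop
vertex 3.457 0.591 -2.305
vertex 3.824 0.851 -1.73
vertex 4.179 0.691 -2.347
endloop
endfacet
facet normal 0.063 -0.738 -0.671
outer loop
vertex 3.457 0.591 -2.305
vertex 4.179 0.691 -2.347
vertex 3.996 -0.231 -1.35
endloop
endfacet
facet normal -0.787 0.481 0.387
outer loop
vertex 2.364 2.361 -0.967
vertex 2.114 1.696 -0.649
vertex 2.594 2.161 -0.251
endloop
endfacet
facet normal -0.225 0.917 0.329
outer loop
vertex 2.364 2.361 -0.967
vertex 2.594 2.161 -0.251
vertex 3.104 2.466 -0.753
endloop
endfacet
facet normal -0.029 0.933 -0.358
outer loop
vertex 2.364 2.361 -0.967
vertex 3.104 2.466 -0.753
vertex 2.94 2.189 -1.461
endloop
endfacet
facet normal -0.469 0.506 -0.724
outer loop
vertex 2.364 2.361 -0.967
vertex 2.94 2.189 -1.461
vertex 2.328 1.713 -1.397
endloop
endfacet
facet normal -0.938 0.227 -0.263
outer loop
vertex 2.364 2.361 -0.967
vertex 2.328 1.713 -1.397
vertex 2.114 1.696 -0.649
endloop
endfacet
facet normal 0.312 0.638 0.704
outer loop
vertex 3.104 2.466 -0.753
vertex 2.594 2.161 -0.251
vertex 3.312 1.867 -0.303
endloop
endfacet
facet normal -0.596 -0.070 0.800
outer loop
vertex 2.594 2.161 -0.251
vertex 2.114 1.696 -0.649
vertex 2.7 1.391 -0.239
endloop
endfacet
facet normal -0.840 -0.481 -0.251
outer loop
vertex 2.114 1.696 -0.649
vertex 2.328 1.713 -1.397
vertex 2.536 1.114 -0.947
endloop
endfacet
facet normal -0.083 -0.027 -0.996
outer loop
vertex 2.328 1.713 -1.397
vertex 2.94 2.189 -1.461
vertex 3.046 1.419 -1.449
endloop
endfacet
facet normal 0.629 0.664 -0.405
outer loop
vertex 2.94 2.189 -1.461
vertex 3.104 2.466 -0.753
vertex 3.526 1.884 -1.051
endloop
endfacet
facet normal 0.469 -0.506 0.724
outer loop
vertex 3.276 1.219 -0.733
vertex 3.312 1.867 -0.303
vertex 2.7 1.391 -0.239
endloop
endfacet
facet normal 0.029 -0.933 0.358
outer loop
vertex 3.276 1.219 -0.733
vertex 2.7 1.391 -0.239
vertex 2.536 1.114 -0.947
endloop
endfacet
facet normal 0.225 -0.917 -0.329
outer loop
vertex 3.276 1.219 -0.733
vertex 2.536 1.114 -0.947
vertex 3.046 1.419 -1.449
endloop
endfacet
facet normal 0.787 -0.481 -0.387
outer loop
vertex 3.276 1.219 -0.733
vertex 3.046 1.419 -1.449
vertex 3.526 1.884 -1.051
endloop
endfacet
facet normal 0.938 -0.227 0.263
outer loop
vertex 3.276 1.219 -0.733
vertex 3.526 1.884 -1.051
vertex 3.312 1.867 -0.303
endloop
endfacet
facet normal 0.083 0.027 0.996
outer loop
vertex 2.7 1.391 -0.239
vertex 3.312 1.867 -0.303
vertex 2.594 2.161 -0.251
endloop
endfacet
facet normal -0.629 -0.664 0.405
outer loop
vertex 2.536 1.114 -0.947
vertex 2.7 1.391 -0.239
vertex 2.114 1.696 -0.649
endloop
endfacet
facet normal -0.312 -0.638 -0.704
outer loop
vertex 3.046 1.419 -1.449
vertex 2.536 1.114 -0.947
vertex 2.328 1.713 -1.397
endloop
endfacet
facet normal 0.596 0.070 -0.800
outer loop
vertex 3.526 1.884 -1.051
vertex 3.046 1.419 -1.449
vertex 2.94 2.189 -1.461
endloop
endfacet
facet normal 0.840 0.481 0.251
outer loop
vertex 3.312 1.867 -0.303
vertex 3.526 1.884 -1.051
vertex 3.104 2.466 -0.753
endloop
endfacet

endsolid


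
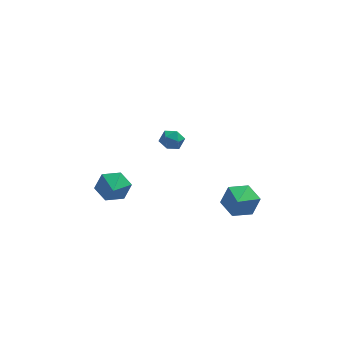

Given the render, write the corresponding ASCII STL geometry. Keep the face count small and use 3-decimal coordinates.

solid 
facet normal 0.153 0.928 -0.339
outer loop
vertex -0.07 -3.568 2.759
vertex -0.694 -3.379 2.996
vertex -0.136 -3.322 3.404
endloop
endfacet
facet normal 0.769 0.620 -0.158
outer loop
vertex -0.07 -3.568 2.759
vertex -0.136 -3.322 3.404
vertex 0.277 -3.866 3.28
endloop
endfacet
facet normal 0.838 0.024 -0.545
outer loop
vertex -0.07 -3.568 2.759
vertex 0.277 -3.866 3.28
vertex -0.027 -4.259 2.795
endloop
endfacet
facet normal 0.264 -0.034 -0.964
outer loop
vertex -0.07 -3.568 2.759
vertex -0.027 -4.259 2.795
vertex -0.627 -3.958 2.62
endloop
endfacet
facet normal -0.159 0.525 -0.836
outer loop
vertex -0.07 -3.568 2.759
vertex -0.627 -3.958 2.62
vertex -0.694 -3.379 2.996
endloop
endfacet
facet normal 0.729 0.432 0.531
outer loop
vertex 0.277 -3.866 3.28
vertex -0.136 -3.322 3.404
vertex -0.133 -3.862 3.84
endloop
endfacet
facet normal -0.269 0.933 0.238
outer loop
vertex -0.136 -3.322 3.404
vertex -0.694 -3.379 2.996
vertex -0.733 -3.561 3.665
endloop
endfacet
facet normal -0.774 0.280 -0.568
outer loop
vertex -0.694 -3.379 2.996
vertex -0.627 -3.958 2.62
vertex -1.037 -3.954 3.18
endloop
endfacet
facet normal -0.088 -0.626 -0.775
outer loop
vertex -0.627 -3.958 2.62
vertex -0.027 -4.259 2.795
vertex -0.624 -4.498 3.056
endloop
endfacet
facet normal 0.841 -0.532 -0.096
outer loop
vertex -0.027 -4.259 2.795
vertex 0.277 -3.866 3.28
vertex -0.066 -4.441 3.464
endloop
endfacet
facet normal -0.264 0.034 0.964
outer loop
vertex -0.69 -4.252 3.701
vertex -0.133 -3.862 3.84
vertex -0.733 -3.561 3.665
endloop
endfacet
facet normal -0.838 -0.024 0.545
outer loop
vertex -0.69 -4.252 3.701
vertex -0.733 -3.561 3.665
vertex -1.037 -3.954 3.18
endloop
endfacet
facet normal -0.769 -0.620 0.158
outer loop
vertex -0.69 -4.252 3.701
vertex -1.037 -3.954 3.18
vertex -0.624 -4.498 3.056
endloop
endfacet
facet normal -0.153 -0.928 0.339
outer loop
vertex -0.69 -4.252 3.701
vertex -0.624 -4.498 3.056
vertex -0.066 -4.441 3.464
endloop
endfacet
facet normal 0.159 -0.525 0.836
outer loop
vertex -0.69 -4.252 3.701
vertex -0.066 -4.441 3.464
vertex -0.133 -3.862 3.84
endloop
endfacet
facet normal 0.088 0.626 0.775
outer loop
vertex -0.733 -3.561 3.665
vertex -0.133 -3.862 3.84
vertex -0.136 -3.322 3.404
endloop
endfacet
facet normal -0.841 0.532 0.096
outer loop
vertex -1.037 -3.954 3.18
vertex -0.733 -3.561 3.665
vertex -0.694 -3.379 2.996
endloop
endfacet
facet normal -0.729 -0.432 -0.531
outer loop
vertex -0.624 -4.498 3.056
vertex -1.037 -3.954 3.18
vertex -0.627 -3.958 2.62
endloop
endfacet
facet normal 0.269 -0.933 -0.238
outer loop
vertex -0.066 -4.441 3.464
vertex -0.624 -4.498 3.056
vertex -0.027 -4.259 2.795
endloop
endfacet
facet normal 0.774 -0.280 0.568
outer loop
vertex -0.133 -3.862 3.84
vertex -0.066 -4.441 3.464
vertex 0.277 -3.866 3.28
endloop
endfacet
facet normal -0.028 0.909 -0.415
outer loop
vertex -3.026 0.588 -2.564
vertex -3.438 0.199 -3.388
vertex -4.021 0.522 -2.642
endloop
endfacet
facet normal -0.067 -0.149 0.987
outer loop
vertex -3.026 0.588 -2.564
vertex -4.021 0.522 -2.642
vertex -3.402 -1.019 -2.832
endloop
endfacet
facet normal -0.027 0.910 -0.415
outer loop
vertex -4.021 0.522 -2.642
vertex -3.438 0.199 -3.388
vertex -4.433 0.134 -3.467
endloop
endfacet
facet normal -0.750 -0.369 0.548
outer loop
vertex -4.021 0.522 -2.642
vertex -4.433 0.134 -3.467
vertex -3.402 -1.019 -2.832
endloop
endfacet
facet normal -0.026 0.909 -0.415
outer loop
vertex -4.433 0.134 -3.467
vertex -3.438 0.199 -3.388
vertex -3.85 -0.189 -4.212
endloop
endfacet
facet normal -0.667 -0.714 -0.213
outer loop
vertex -4.433 0.134 -3.467
vertex -3.85 -0.189 -4.212
vertex -3.402 -1.019 -2.832
endloop
endfacet
facet normal -0.027 0.910 -0.415
outer loop
vertex -3.85 -0.189 -4.212
vertex -3.438 0.199 -3.388
vertex -2.855 -0.124 -4.134
endloop
endfacet
facet normal 0.097 -0.839 -0.536
outer loop
vertex -3.85 -0.189 -4.212
vertex -2.855 -0.124 -4.134
vertex -3.402 -1.019 -2.832
endloop
endfacet
facet normal -0.027 0.909 -0.415
outer loop
vertex -2.855 -0.124 -4.134
vertex -3.438 0.199 -3.388
vertex -2.443 0.265 -3.309
endloop
endfacet
facet normal 0.780 -0.619 -0.098
outer loop
vertex -2.855 -0.124 -4.134
vertex -2.443 0.265 -3.309
vertex -3.402 -1.019 -2.832
endloop
endfacet
facet normal -0.027 0.909 -0.416
outer loop
vertex -2.443 0.265 -3.309
vertex -3.438 0.199 -3.388
vertex -3.026 0.588 -2.564
endloop
endfacet
facet normal 0.696 -0.274 0.664
outer loop
vertex -2.443 0.265 -3.309
vertex -3.026 0.588 -2.564
vertex -3.402 -1.019 -2.832
endloop
endfacet
facet normal 0.119 0.811 -0.573
outer loop
vertex 3.726 -3.64 -2.741
vertex 3.128 -3.093 -2.09
vertex 4.156 -3.137 -1.939
endloop
endfacet
facet normal 0.773 -0.634 -0.017
outer loop
vertex 3.726 -3.64 -2.741
vertex 4.156 -3.137 -1.939
vertex 2.892 -4.707 -0.95
endloop
endfacet
facet normal 0.119 0.812 -0.572
outer loop
vertex 4.156 -3.137 -1.939
vertex 3.128 -3.093 -2.09
vertex 3.558 -2.59 -1.287
endloop
endfacet
facet normal 0.689 -0.102 0.718
outer loop
vertex 4.156 -3.137 -1.939
vertex 3.558 -2.59 -1.287
vertex 2.892 -4.707 -0.95
endloop
endfacet
facet normal 0.119 0.812 -0.572
outer loop
vertex 3.558 -2.59 -1.287
vertex 3.128 -3.093 -2.09
vertex 2.53 -2.546 -1.438
endloop
endfacet
facet normal -0.134 0.197 0.971
outer loop
vertex 3.558 -2.59 -1.287
vertex 2.53 -2.546 -1.438
vertex 2.892 -4.707 -0.95
endloop
endfacet
facet normal 0.118 0.811 -0.572
outer loop
vertex 2.53 -2.546 -1.438
vertex 3.128 -3.093 -2.09
vertex 2.1 -3.049 -2.24
endloop
endfacet
facet normal -0.871 -0.035 0.489
outer loop
vertex 2.53 -2.546 -1.438
vertex 2.1 -3.049 -2.24
vertex 2.892 -4.707 -0.95
endloop
endfacet
facet normal 0.118 0.811 -0.572
outer loop
vertex 2.1 -3.049 -2.24
vertex 3.128 -3.093 -2.09
vertex 2.698 -3.596 -2.892
endloop
endfacet
facet normal -0.786 -0.567 -0.246
outer loop
vertex 2.1 -3.049 -2.24
vertex 2.698 -3.596 -2.892
vertex 2.892 -4.707 -0.95
endloop
endfacet
facet normal 0.119 0.811 -0.573
outer loop
vertex 2.698 -3.596 -2.892
vertex 3.128 -3.093 -2.09
vertex 3.726 -3.64 -2.741
endloop
endfacet
facet normal 0.036 -0.866 -0.499
outer loop
vertex 2.698 -3.596 -2.892
vertex 3.726 -3.64 -2.741
vertex 2.892 -4.707 -0.95
endloop
endfacet

endsolid


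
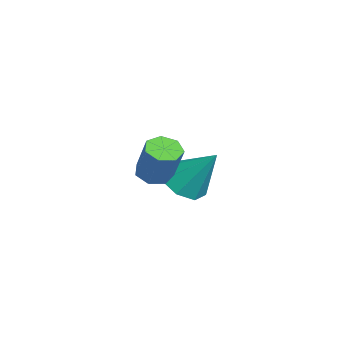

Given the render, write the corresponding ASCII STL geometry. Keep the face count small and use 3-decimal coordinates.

solid 
facet normal -0.491 -0.135 -0.861
outer loop
vertex 3.917 2.207 -0.059
vertex 3.443 1.916 0.257
vertex 3.509 2.538 0.122
endloop
endfacet
facet normal 0.469 0.792 -0.391
outer loop
vertex 3.917 2.207 -0.059
vertex 3.509 2.538 0.122
vertex 4.672 2.415 1.267
endloop
endfacet
facet normal 0.469 0.792 -0.391
outer loop
vertex 4.672 2.415 1.267
vertex 3.509 2.538 0.122
vertex 4.264 2.746 1.448
endloop
endfacet
facet normal 0.491 0.134 0.861
outer loop
vertex 4.672 2.415 1.267
vertex 4.264 2.746 1.448
vertex 4.197 2.124 1.583
endloop
endfacet
facet normal -0.490 -0.135 -0.861
outer loop
vertex 3.509 2.538 0.122
vertex 3.443 1.916 0.257
vertex 3.051 2.4 0.404
endloop
endfacet
facet normal -0.283 0.959 0.010
outer loop
vertex 3.509 2.538 0.122
vertex 3.051 2.4 0.404
vertex 4.264 2.746 1.448
endloop
endfacet
facet normal -0.283 0.959 0.010
outer loop
vertex 4.264 2.746 1.448
vertex 3.051 2.4 0.404
vertex 3.806 2.608 1.73
endloop
endfacet
facet normal 0.490 0.134 0.861
outer loop
vertex 4.264 2.746 1.448
vertex 3.806 2.608 1.73
vertex 4.197 2.124 1.583
endloop
endfacet
facet normal -0.490 -0.136 -0.861
outer loop
vertex 3.051 2.4 0.404
vertex 3.443 1.916 0.257
vertex 2.888 1.898 0.576
endloop
endfacet
facet normal -0.821 0.405 0.404
outer loop
vertex 3.051 2.4 0.404
vertex 2.888 1.898 0.576
vertex 3.806 2.608 1.73
endloop
endfacet
facet normal -0.821 0.405 0.404
outer loop
vertex 3.806 2.608 1.73
vertex 2.888 1.898 0.576
vertex 3.643 2.106 1.902
endloop
endfacet
facet normal 0.491 0.135 0.861
outer loop
vertex 3.806 2.608 1.73
vertex 3.643 2.106 1.902
vertex 4.197 2.124 1.583
endloop
endfacet
facet normal -0.491 -0.134 -0.861
outer loop
vertex 2.888 1.898 0.576
vertex 3.443 1.916 0.257
vertex 3.143 1.409 0.507
endloop
endfacet
facet normal -0.741 -0.456 0.493
outer loop
vertex 2.888 1.898 0.576
vertex 3.143 1.409 0.507
vertex 3.643 2.106 1.902
endloop
endfacet
facet normal -0.741 -0.456 0.493
outer loop
vertex 3.643 2.106 1.902
vertex 3.143 1.409 0.507
vertex 3.898 1.617 1.833
endloop
endfacet
facet normal 0.491 0.135 0.861
outer loop
vertex 3.643 2.106 1.902
vertex 3.898 1.617 1.833
vertex 4.197 2.124 1.583
endloop
endfacet
facet normal -0.491 -0.134 -0.861
outer loop
vertex 3.143 1.409 0.507
vertex 3.443 1.916 0.257
vertex 3.623 1.302 0.25
endloop
endfacet
facet normal -0.103 -0.972 0.211
outer loop
vertex 3.143 1.409 0.507
vertex 3.623 1.302 0.25
vertex 3.898 1.617 1.833
endloop
endfacet
facet normal -0.103 -0.972 0.211
outer loop
vertex 3.898 1.617 1.833
vertex 3.623 1.302 0.25
vertex 4.378 1.51 1.576
endloop
endfacet
facet normal 0.491 0.135 0.861
outer loop
vertex 3.898 1.617 1.833
vertex 4.378 1.51 1.576
vertex 4.197 2.124 1.583
endloop
endfacet
facet normal -0.489 -0.134 -0.862
outer loop
vertex 3.623 1.302 0.25
vertex 3.443 1.916 0.257
vertex 3.968 1.657 -0.001
endloop
endfacet
facet normal 0.612 -0.757 -0.230
outer loop
vertex 3.623 1.302 0.25
vertex 3.968 1.657 -0.001
vertex 4.378 1.51 1.576
endloop
endfacet
facet normal 0.612 -0.757 -0.230
outer loop
vertex 4.378 1.51 1.576
vertex 3.968 1.657 -0.001
vertex 4.723 1.865 1.325
endloop
endfacet
facet normal 0.489 0.134 0.862
outer loop
vertex 4.378 1.51 1.576
vertex 4.723 1.865 1.325
vertex 4.197 2.124 1.583
endloop
endfacet
facet normal -0.490 -0.136 -0.861
outer loop
vertex 3.968 1.657 -0.001
vertex 3.443 1.916 0.257
vertex 3.917 2.207 -0.059
endloop
endfacet
facet normal 0.867 0.028 -0.498
outer loop
vertex 3.968 1.657 -0.001
vertex 3.917 2.207 -0.059
vertex 4.723 1.865 1.325
endloop
endfacet
facet normal 0.867 0.028 -0.498
outer loop
vertex 4.723 1.865 1.325
vertex 3.917 2.207 -0.059
vertex 4.672 2.415 1.267
endloop
endfacet
facet normal 0.490 0.136 0.861
outer loop
vertex 4.723 1.865 1.325
vertex 4.672 2.415 1.267
vertex 4.197 2.124 1.583
endloop
endfacet
facet normal -0.367 -0.541 -0.756
outer loop
vertex 1.145 2.986 -1.825
vertex 0.231 3.346 -1.639
vertex 0.998 3.629 -2.214
endloop
endfacet
facet normal 0.979 0.199 -0.040
outer loop
vertex 1.145 2.986 -1.825
vertex 0.998 3.629 -2.214
vertex 0.929 4.374 -0.201
endloop
endfacet
facet normal -0.368 -0.541 -0.757
outer loop
vertex 0.998 3.629 -2.214
vertex 0.231 3.346 -1.639
vertex 0.402 4.106 -2.265
endloop
endfacet
facet normal 0.617 0.744 -0.254
outer loop
vertex 0.998 3.629 -2.214
vertex 0.402 4.106 -2.265
vertex 0.929 4.374 -0.201
endloop
endfacet
facet normal -0.367 -0.541 -0.757
outer loop
vertex 0.402 4.106 -2.265
vertex 0.231 3.346 -1.639
vertex -0.295 4.138 -1.95
endloop
endfacet
facet normal -0.011 0.992 -0.126
outer loop
vertex 0.402 4.106 -2.265
vertex -0.295 4.138 -1.95
vertex 0.929 4.374 -0.201
endloop
endfacet
facet normal -0.368 -0.541 -0.756
outer loop
vertex -0.295 4.138 -1.95
vertex 0.231 3.346 -1.639
vertex -0.683 3.706 -1.452
endloop
endfacet
facet normal -0.540 0.797 0.270
outer loop
vertex -0.295 4.138 -1.95
vertex -0.683 3.706 -1.452
vertex 0.929 4.374 -0.201
endloop
endfacet
facet normal -0.368 -0.541 -0.756
outer loop
vertex -0.683 3.706 -1.452
vertex 0.231 3.346 -1.639
vertex -0.537 3.063 -1.063
endloop
endfacet
facet normal -0.658 0.275 0.701
outer loop
vertex -0.683 3.706 -1.452
vertex -0.537 3.063 -1.063
vertex 0.929 4.374 -0.201
endloop
endfacet
facet normal -0.368 -0.541 -0.756
outer loop
vertex -0.537 3.063 -1.063
vertex 0.231 3.346 -1.639
vertex 0.06 2.586 -1.012
endloop
endfacet
facet normal -0.295 -0.272 0.916
outer loop
vertex -0.537 3.063 -1.063
vertex 0.06 2.586 -1.012
vertex 0.929 4.374 -0.201
endloop
endfacet
facet normal -0.367 -0.541 -0.756
outer loop
vertex 0.06 2.586 -1.012
vertex 0.231 3.346 -1.639
vertex 0.756 2.554 -1.327
endloop
endfacet
facet normal 0.333 -0.519 0.788
outer loop
vertex 0.06 2.586 -1.012
vertex 0.756 2.554 -1.327
vertex 0.929 4.374 -0.201
endloop
endfacet
facet normal -0.367 -0.541 -0.756
outer loop
vertex 0.756 2.554 -1.327
vertex 0.231 3.346 -1.639
vertex 1.145 2.986 -1.825
endloop
endfacet
facet normal 0.861 -0.324 0.392
outer loop
vertex 0.756 2.554 -1.327
vertex 1.145 2.986 -1.825
vertex 0.929 4.374 -0.201
endloop
endfacet

endsolid


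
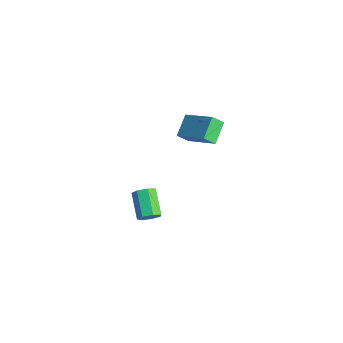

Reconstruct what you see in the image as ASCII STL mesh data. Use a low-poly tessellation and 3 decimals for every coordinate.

solid 
facet normal -0.823 -0.280 -0.495
outer loop
vertex -0.735 -0.077 2.586
vertex -1.487 0.859 3.307
vertex -0.569 0.537 1.963
endloop
endfacet
facet normal 0.537 -0.668 -0.515
outer loop
vertex 1.207 1.141 3.033
vertex -0.735 -0.077 2.586
vertex -0.569 0.537 1.963
endloop
endfacet
facet normal -0.823 -0.280 -0.495
outer loop
vertex -0.569 0.537 1.963
vertex -1.487 0.859 3.307
vertex -1.321 1.472 2.684
endloop
endfacet
facet normal 0.187 0.690 -0.700
outer loop
vertex -1.321 1.472 2.684
vertex 1.207 1.141 3.033
vertex -0.569 0.537 1.963
endloop
endfacet
facet normal -0.187 -0.689 0.700
outer loop
vertex -0.735 -0.077 2.586
vertex 0.289 1.463 4.377
vertex -1.487 0.859 3.307
endloop
endfacet
facet normal 0.538 -0.668 -0.514
outer loop
vertex 1.041 0.528 3.656
vertex -0.735 -0.077 2.586
vertex 1.207 1.141 3.033
endloop
endfacet
facet normal -0.187 -0.690 0.700
outer loop
vertex 1.041 0.528 3.656
vertex 0.289 1.463 4.377
vertex -0.735 -0.077 2.586
endloop
endfacet
facet normal -0.537 0.668 0.514
outer loop
vertex -1.487 0.859 3.307
vertex 0.289 1.463 4.377
vertex -1.321 1.472 2.684
endloop
endfacet
facet normal 0.187 0.689 -0.700
outer loop
vertex 0.455 2.077 3.754
vertex 1.207 1.141 3.033
vertex -1.321 1.472 2.684
endloop
endfacet
facet normal -0.538 0.668 0.515
outer loop
vertex -1.321 1.472 2.684
vertex 0.289 1.463 4.377
vertex 0.455 2.077 3.754
endloop
endfacet
facet normal 0.823 0.280 0.495
outer loop
vertex 0.455 2.077 3.754
vertex 1.041 0.528 3.656
vertex 1.207 1.141 3.033
endloop
endfacet
facet normal 0.823 0.280 0.495
outer loop
vertex 0.289 1.463 4.377
vertex 1.041 0.528 3.656
vertex 0.455 2.077 3.754
endloop
endfacet
facet normal 0.821 -0.247 -0.515
outer loop
vertex -0.341 -1.757 -3.425
vertex -0.712 -1.778 -4.007
vertex -0.377 -1.243 -3.729
endloop
endfacet
facet normal 0.566 0.449 0.691
outer loop
vertex -0.341 -1.757 -3.425
vertex -0.377 -1.243 -3.729
vertex -1.738 -1.34 -2.551
endloop
endfacet
facet normal 0.566 0.449 0.691
outer loop
vertex -1.738 -1.34 -2.551
vertex -0.377 -1.243 -3.729
vertex -1.774 -0.826 -2.855
endloop
endfacet
facet normal -0.822 0.246 0.513
outer loop
vertex -1.738 -1.34 -2.551
vertex -1.774 -0.826 -2.855
vertex -2.108 -1.362 -3.133
endloop
endfacet
facet normal 0.821 -0.247 -0.515
outer loop
vertex -0.377 -1.243 -3.729
vertex -0.712 -1.778 -4.007
vertex -0.665 -1.131 -4.242
endloop
endfacet
facet normal 0.306 0.951 0.036
outer loop
vertex -0.377 -1.243 -3.729
vertex -0.665 -1.131 -4.242
vertex -1.774 -0.826 -2.855
endloop
endfacet
facet normal 0.306 0.951 0.036
outer loop
vertex -1.774 -0.826 -2.855
vertex -0.665 -1.131 -4.242
vertex -2.062 -0.714 -3.368
endloop
endfacet
facet normal -0.822 0.245 0.515
outer loop
vertex -1.774 -0.826 -2.855
vertex -2.062 -0.714 -3.368
vertex -2.108 -1.362 -3.133
endloop
endfacet
facet normal 0.822 -0.246 -0.514
outer loop
vertex -0.665 -1.131 -4.242
vertex -0.712 -1.778 -4.007
vertex -0.988 -1.507 -4.578
endloop
endfacet
facet normal -0.185 0.738 -0.648
outer loop
vertex -0.665 -1.131 -4.242
vertex -0.988 -1.507 -4.578
vertex -2.062 -0.714 -3.368
endloop
endfacet
facet normal -0.185 0.738 -0.648
outer loop
vertex -2.062 -0.714 -3.368
vertex -0.988 -1.507 -4.578
vertex -2.385 -1.09 -3.704
endloop
endfacet
facet normal -0.821 0.245 0.515
outer loop
vertex -2.062 -0.714 -3.368
vertex -2.385 -1.09 -3.704
vertex -2.108 -1.362 -3.133
endloop
endfacet
facet normal 0.822 -0.244 -0.514
outer loop
vertex -0.988 -1.507 -4.578
vertex -0.712 -1.778 -4.007
vertex -1.102 -2.088 -4.484
endloop
endfacet
facet normal -0.537 -0.031 -0.843
outer loop
vertex -0.988 -1.507 -4.578
vertex -1.102 -2.088 -4.484
vertex -2.385 -1.09 -3.704
endloop
endfacet
facet normal -0.537 -0.031 -0.843
outer loop
vertex -2.385 -1.09 -3.704
vertex -1.102 -2.088 -4.484
vertex -2.499 -1.671 -3.61
endloop
endfacet
facet normal -0.822 0.245 0.515
outer loop
vertex -2.385 -1.09 -3.704
vertex -2.499 -1.671 -3.61
vertex -2.108 -1.362 -3.133
endloop
endfacet
facet normal 0.822 -0.244 -0.514
outer loop
vertex -1.102 -2.088 -4.484
vertex -0.712 -1.778 -4.007
vertex -0.922 -2.435 -4.031
endloop
endfacet
facet normal -0.484 -0.777 -0.403
outer loop
vertex -1.102 -2.088 -4.484
vertex -0.922 -2.435 -4.031
vertex -2.499 -1.671 -3.61
endloop
endfacet
facet normal -0.484 -0.777 -0.403
outer loop
vertex -2.499 -1.671 -3.61
vertex -0.922 -2.435 -4.031
vertex -2.319 -2.018 -3.157
endloop
endfacet
facet normal -0.822 0.245 0.514
outer loop
vertex -2.499 -1.671 -3.61
vertex -2.319 -2.018 -3.157
vertex -2.108 -1.362 -3.133
endloop
endfacet
facet normal 0.822 -0.244 -0.514
outer loop
vertex -0.922 -2.435 -4.031
vertex -0.712 -1.778 -4.007
vertex -0.584 -2.288 -3.56
endloop
endfacet
facet normal -0.067 -0.938 0.341
outer loop
vertex -0.922 -2.435 -4.031
vertex -0.584 -2.288 -3.56
vertex -2.319 -2.018 -3.157
endloop
endfacet
facet normal -0.067 -0.938 0.340
outer loop
vertex -2.319 -2.018 -3.157
vertex -0.584 -2.288 -3.56
vertex -1.981 -1.871 -2.685
endloop
endfacet
facet normal -0.823 0.246 0.513
outer loop
vertex -2.319 -2.018 -3.157
vertex -1.981 -1.871 -2.685
vertex -2.108 -1.362 -3.133
endloop
endfacet
facet normal 0.822 -0.245 -0.515
outer loop
vertex -0.584 -2.288 -3.56
vertex -0.712 -1.778 -4.007
vertex -0.341 -1.757 -3.425
endloop
endfacet
facet normal 0.401 -0.394 0.827
outer loop
vertex -0.584 -2.288 -3.56
vertex -0.341 -1.757 -3.425
vertex -1.981 -1.871 -2.685
endloop
endfacet
facet normal 0.401 -0.392 0.828
outer loop
vertex -1.981 -1.871 -2.685
vertex -0.341 -1.757 -3.425
vertex -1.738 -1.34 -2.551
endloop
endfacet
facet normal -0.822 0.247 0.513
outer loop
vertex -1.981 -1.871 -2.685
vertex -1.738 -1.34 -2.551
vertex -2.108 -1.362 -3.133
endloop
endfacet

endsolid


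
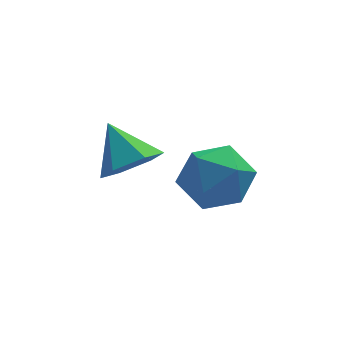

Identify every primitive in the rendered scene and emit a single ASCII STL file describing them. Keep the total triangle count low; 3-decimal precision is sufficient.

solid 
facet normal 0.122 -0.130 0.984
outer loop
vertex 0.996 0.171 -1.266
vertex -0.101 -0.429 -1.209
vertex 0.952 -1.07 -1.424
endloop
endfacet
facet normal 0.752 -0.109 0.650
outer loop
vertex 0.996 0.171 -1.266
vertex 0.952 -1.07 -1.424
vertex 1.687 -0.371 -2.157
endloop
endfacet
facet normal 0.800 0.515 0.307
outer loop
vertex 0.996 0.171 -1.266
vertex 1.687 -0.371 -2.157
vertex 1.088 0.701 -2.395
endloop
endfacet
facet normal 0.200 0.881 0.430
outer loop
vertex 0.996 0.171 -1.266
vertex 1.088 0.701 -2.395
vertex -0.017 0.666 -1.809
endloop
endfacet
facet normal -0.219 0.482 0.848
outer loop
vertex 0.996 0.171 -1.266
vertex -0.017 0.666 -1.809
vertex -0.101 -0.429 -1.209
endloop
endfacet
facet normal 0.760 -0.630 0.161
outer loop
vertex 1.687 -0.371 -2.157
vertex 0.952 -1.07 -1.424
vertex 1.017 -1.306 -2.651
endloop
endfacet
facet normal -0.260 -0.663 0.702
outer loop
vertex 0.952 -1.07 -1.424
vertex -0.101 -0.429 -1.209
vertex -0.088 -1.341 -2.065
endloop
endfacet
facet normal -0.812 0.327 0.483
outer loop
vertex -0.101 -0.429 -1.209
vertex -0.017 0.666 -1.809
vertex -0.687 -0.269 -2.303
endloop
endfacet
facet normal -0.134 0.972 -0.194
outer loop
vertex -0.017 0.666 -1.809
vertex 1.088 0.701 -2.395
vertex 0.048 0.43 -3.036
endloop
endfacet
facet normal 0.837 0.381 -0.393
outer loop
vertex 1.088 0.701 -2.395
vertex 1.687 -0.371 -2.157
vertex 1.101 -0.211 -3.251
endloop
endfacet
facet normal -0.200 -0.881 -0.430
outer loop
vertex 0.004 -0.811 -3.194
vertex 1.017 -1.306 -2.651
vertex -0.088 -1.341 -2.065
endloop
endfacet
facet normal -0.800 -0.515 -0.307
outer loop
vertex 0.004 -0.811 -3.194
vertex -0.088 -1.341 -2.065
vertex -0.687 -0.269 -2.303
endloop
endfacet
facet normal -0.752 0.109 -0.650
outer loop
vertex 0.004 -0.811 -3.194
vertex -0.687 -0.269 -2.303
vertex 0.048 0.43 -3.036
endloop
endfacet
facet normal -0.122 0.130 -0.984
outer loop
vertex 0.004 -0.811 -3.194
vertex 0.048 0.43 -3.036
vertex 1.101 -0.211 -3.251
endloop
endfacet
facet normal 0.219 -0.482 -0.848
outer loop
vertex 0.004 -0.811 -3.194
vertex 1.101 -0.211 -3.251
vertex 1.017 -1.306 -2.651
endloop
endfacet
facet normal 0.134 -0.972 0.194
outer loop
vertex -0.088 -1.341 -2.065
vertex 1.017 -1.306 -2.651
vertex 0.952 -1.07 -1.424
endloop
endfacet
facet normal -0.837 -0.381 0.393
outer loop
vertex -0.687 -0.269 -2.303
vertex -0.088 -1.341 -2.065
vertex -0.101 -0.429 -1.209
endloop
endfacet
facet normal -0.760 0.630 -0.161
outer loop
vertex 0.048 0.43 -3.036
vertex -0.687 -0.269 -2.303
vertex -0.017 0.666 -1.809
endloop
endfacet
facet normal 0.260 0.663 -0.702
outer loop
vertex 1.101 -0.211 -3.251
vertex 0.048 0.43 -3.036
vertex 1.088 0.701 -2.395
endloop
endfacet
facet normal 0.812 -0.327 -0.483
outer loop
vertex 1.017 -1.306 -2.651
vertex 1.101 -0.211 -3.251
vertex 1.687 -0.371 -2.157
endloop
endfacet
facet normal 0.309 -0.681 -0.663
outer loop
vertex -0.502 2.463 -3.071
vertex -1.489 2.414 -3.48
vertex -0.782 3.115 -3.871
endloop
endfacet
facet normal 0.663 0.677 0.320
outer loop
vertex -0.502 2.463 -3.071
vertex -0.782 3.115 -3.871
vertex -2.031 3.606 -2.32
endloop
endfacet
facet normal 0.309 -0.682 -0.663
outer loop
vertex -0.782 3.115 -3.871
vertex -1.489 2.414 -3.48
vertex -1.769 3.066 -4.281
endloop
endfacet
facet normal 0.059 0.964 -0.258
outer loop
vertex -0.782 3.115 -3.871
vertex -1.769 3.066 -4.281
vertex -2.031 3.606 -2.32
endloop
endfacet
facet normal 0.310 -0.681 -0.663
outer loop
vertex -1.769 3.066 -4.281
vertex -1.489 2.414 -3.48
vertex -2.476 2.364 -3.89
endloop
endfacet
facet normal -0.749 0.606 -0.267
outer loop
vertex -1.769 3.066 -4.281
vertex -2.476 2.364 -3.89
vertex -2.031 3.606 -2.32
endloop
endfacet
facet normal 0.310 -0.681 -0.663
outer loop
vertex -2.476 2.364 -3.89
vertex -1.489 2.414 -3.48
vertex -2.196 1.712 -3.089
endloop
endfacet
facet normal -0.953 -0.039 0.301
outer loop
vertex -2.476 2.364 -3.89
vertex -2.196 1.712 -3.089
vertex -2.031 3.606 -2.32
endloop
endfacet
facet normal 0.309 -0.681 -0.663
outer loop
vertex -2.196 1.712 -3.089
vertex -1.489 2.414 -3.48
vertex -1.209 1.762 -2.68
endloop
endfacet
facet normal -0.348 -0.327 0.879
outer loop
vertex -2.196 1.712 -3.089
vertex -1.209 1.762 -2.68
vertex -2.031 3.606 -2.32
endloop
endfacet
facet normal 0.309 -0.681 -0.663
outer loop
vertex -1.209 1.762 -2.68
vertex -1.489 2.414 -3.48
vertex -0.502 2.463 -3.071
endloop
endfacet
facet normal 0.460 0.032 0.888
outer loop
vertex -1.209 1.762 -2.68
vertex -0.502 2.463 -3.071
vertex -2.031 3.606 -2.32
endloop
endfacet

endsolid
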